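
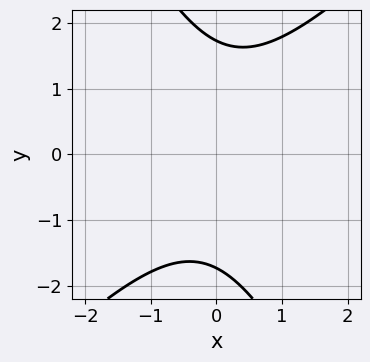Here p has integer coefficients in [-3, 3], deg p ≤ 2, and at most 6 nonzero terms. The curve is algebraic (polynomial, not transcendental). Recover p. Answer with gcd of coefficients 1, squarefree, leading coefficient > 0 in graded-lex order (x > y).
1. Degree: no degree-1 curve has this shape, so deg p = 2.
2. Checking where it meets the axes: it misses every integer gridline on the x-axis.
3. Matching integer coefficients to the picture gives p.

2*x^2 - x*y - y^2 + 3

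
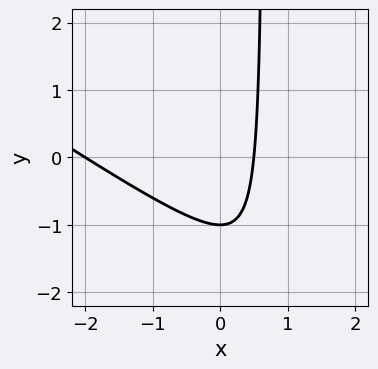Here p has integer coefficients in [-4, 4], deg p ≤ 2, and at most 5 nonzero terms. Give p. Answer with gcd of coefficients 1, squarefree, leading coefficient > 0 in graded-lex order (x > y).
First, degree: the shape is more complex than any degree-1 curve, so deg p = 2.
Then, observable constraints: one x-axis crossing is at x = -2; it crosses the y-axis at the gridline y = -1.
Finally, these observations pin down the coefficients.

2*x^2 + 3*x*y + 3*x - 2*y - 2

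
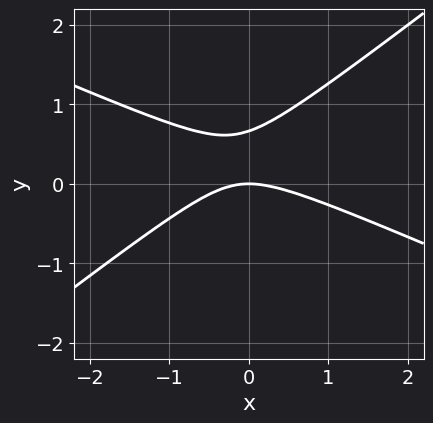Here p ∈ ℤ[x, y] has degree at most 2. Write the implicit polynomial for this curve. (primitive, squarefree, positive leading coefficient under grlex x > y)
x^2 + x*y - 3*y^2 + 2*y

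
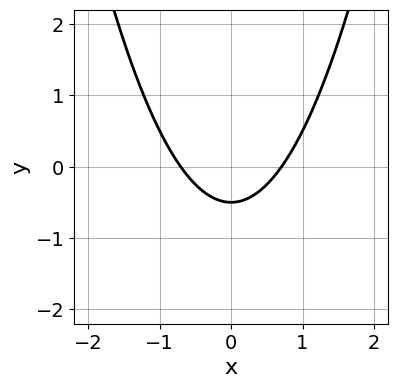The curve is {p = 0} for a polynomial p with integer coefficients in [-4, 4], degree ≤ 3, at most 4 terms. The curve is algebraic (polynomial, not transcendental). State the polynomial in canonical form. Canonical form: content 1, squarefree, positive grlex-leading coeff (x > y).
2*x^2 - 2*y - 1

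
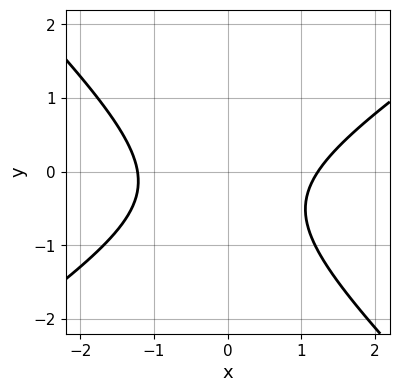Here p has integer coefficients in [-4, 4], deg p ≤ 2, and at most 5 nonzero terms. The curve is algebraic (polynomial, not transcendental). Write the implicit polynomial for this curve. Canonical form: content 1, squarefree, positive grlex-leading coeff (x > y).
2*x^2 - x*y - 3*y^2 - 2*y - 3

1. The degree is 2 — a generic line meets the curve in up to 2 points.
2. Checking where it meets the axes: it misses every integer gridline on the y-axis.
3. Solving for integer coefficients yields p as stated.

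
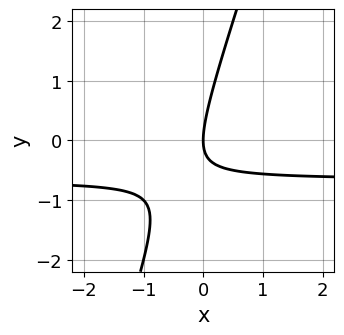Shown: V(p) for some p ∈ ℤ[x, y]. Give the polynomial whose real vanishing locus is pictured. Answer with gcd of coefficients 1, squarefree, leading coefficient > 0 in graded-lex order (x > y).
deg p = 2. A generic line meets the curve in up to 2 points.
Checking where it meets the axes: it meets the y-axis at y = 0 (among the integer gridlines); it meets the x-axis at x = 0 (among the integer gridlines).
Assembling these constraints gives the stated polynomial.

3*x*y - y^2 + 2*x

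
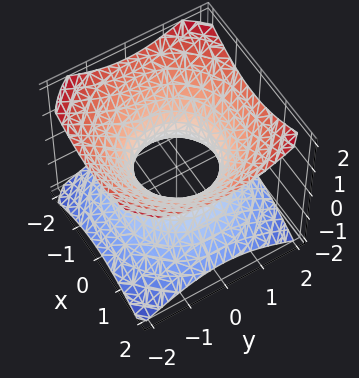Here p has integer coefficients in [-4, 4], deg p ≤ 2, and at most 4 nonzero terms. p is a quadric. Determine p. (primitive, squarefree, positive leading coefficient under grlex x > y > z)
First, the degree is 2 — an hourglass — one-sheet hyperboloid; a quadric.
Next, symmetries: it's symmetric under z → −z, forcing even powers of z; the z-axis is an axis of rotation, so x and y enter only as x² + y².
Next, reading off the gridlines: a circular section at z = -1 has radius between 1 and 2; the surface avoids every integer z-axis point in the box; the x-axis gridline crossings are at x ∈ {-1, 1}; the y-axis gridline crossings are at y ∈ {-1, 1}.
Finally, together with the visible shape, these determine p as stated.

2*x^2 + 2*y^2 - 3*z^2 - 2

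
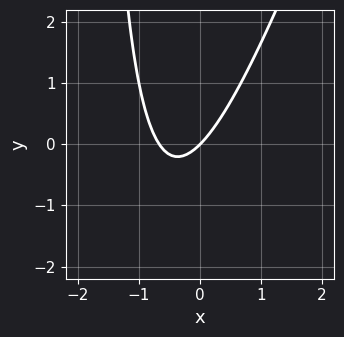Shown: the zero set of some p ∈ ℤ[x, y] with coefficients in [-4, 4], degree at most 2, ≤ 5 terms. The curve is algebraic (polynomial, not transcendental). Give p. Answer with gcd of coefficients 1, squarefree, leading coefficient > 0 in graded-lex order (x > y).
3*x^2 - x*y + 2*x - 2*y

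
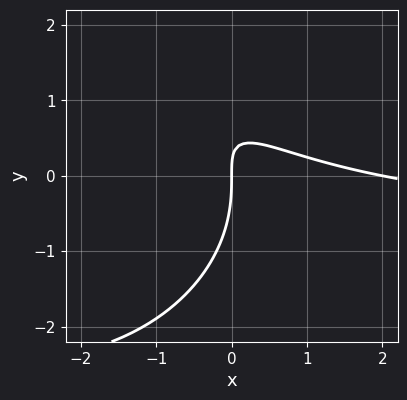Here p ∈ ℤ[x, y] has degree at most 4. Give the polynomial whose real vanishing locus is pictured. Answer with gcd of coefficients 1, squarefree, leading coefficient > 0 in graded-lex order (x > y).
deg p = 3.
Against the integer gridlines: the x-axis gridline crossings are at x ∈ {0, 2}; it meets the y-axis at y = 0 (among the integer gridlines).
Solving for integer coefficients yields p as stated.

x^2*y + y^3 + x^2 + 3*x*y - 2*x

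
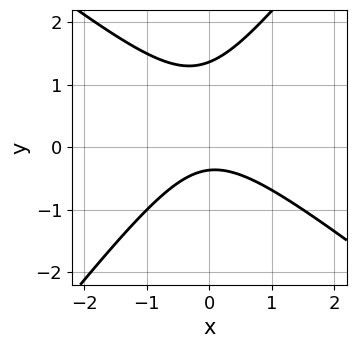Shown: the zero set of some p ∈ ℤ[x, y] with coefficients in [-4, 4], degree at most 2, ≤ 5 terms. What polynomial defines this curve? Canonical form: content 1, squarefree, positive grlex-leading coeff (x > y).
2*x^2 + x*y - 2*y^2 + 2*y + 1

Degree: a generic line meets the curve in up to 2 points, so deg p = 2.
Reading off the gridlines: no x-intercept at any integer in the box.
Together with the visible shape, these determine p as stated.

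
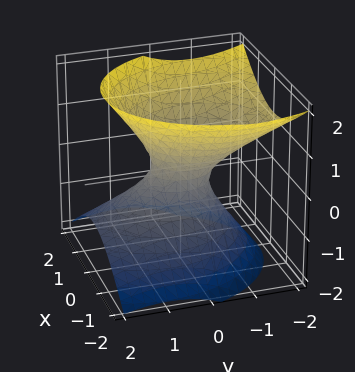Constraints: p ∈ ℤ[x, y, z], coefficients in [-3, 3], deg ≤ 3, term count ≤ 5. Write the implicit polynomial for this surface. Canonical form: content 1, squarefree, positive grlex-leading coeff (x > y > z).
deg p = 2. No degree-1 surface has this shape.
Checking where it meets the axes: the surface avoids every integer z-axis point in the box.
Solving for integer coefficients yields p as stated.

3*x^2 + 2*y^2 + 2*y*z - 3*z^2 - 1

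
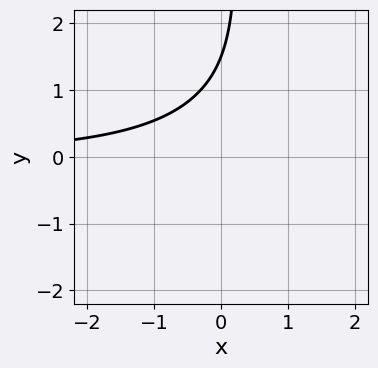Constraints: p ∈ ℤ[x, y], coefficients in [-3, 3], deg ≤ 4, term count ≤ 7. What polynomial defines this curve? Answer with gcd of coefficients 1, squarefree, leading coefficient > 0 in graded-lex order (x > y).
x^2*y - x*y^2 - 2*x*y + 2*y - 3

First, the degree is 3 — no degree-2 curve has this shape.
Next, against the integer gridlines: the curve avoids every integer x-axis point in the box.
Finally, these observations pin down the coefficients.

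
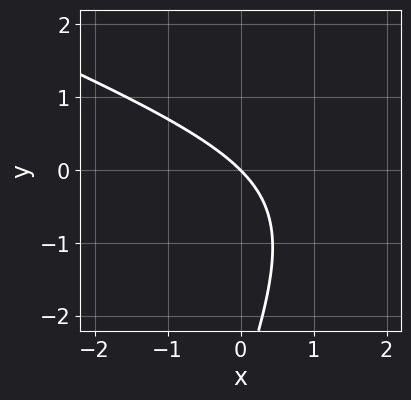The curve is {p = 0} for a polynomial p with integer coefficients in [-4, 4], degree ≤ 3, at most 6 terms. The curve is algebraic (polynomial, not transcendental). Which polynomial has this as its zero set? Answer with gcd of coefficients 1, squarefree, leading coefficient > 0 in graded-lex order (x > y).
x^2 + 2*x*y - y^2 - 3*x - 3*y

Degree: the shape is more complex than any degree-1 curve, so deg p = 2.
Against the integer gridlines: one x-axis crossing is at x = 0; one y-axis crossing is at y = 0.
Fitting integer coefficients to these (and the overall shape) gives p.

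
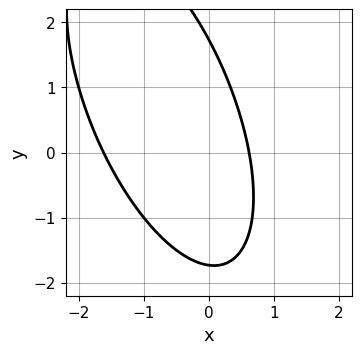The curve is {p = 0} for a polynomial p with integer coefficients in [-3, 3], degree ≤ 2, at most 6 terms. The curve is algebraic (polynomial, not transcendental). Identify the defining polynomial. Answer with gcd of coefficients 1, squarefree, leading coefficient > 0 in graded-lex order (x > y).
3*x^2 + 2*x*y + y^2 + 3*x - 3

First, deg p = 2. No degree-1 curve has this shape.
Finally, matching integer coefficients to the picture gives p.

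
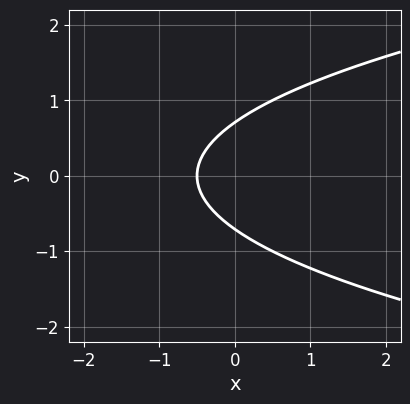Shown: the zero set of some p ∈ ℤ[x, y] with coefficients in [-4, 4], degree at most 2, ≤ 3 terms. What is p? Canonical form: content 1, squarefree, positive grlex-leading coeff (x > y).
First, deg p = 2.
Next, symmetries: it's symmetric under y → −y, forcing even powers of y.
Finally, solving for integer coefficients yields p as stated.

2*y^2 - 2*x - 1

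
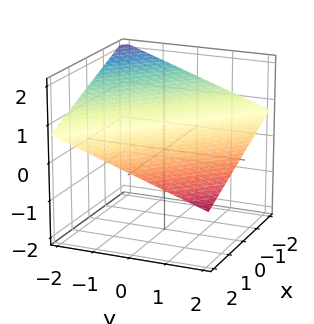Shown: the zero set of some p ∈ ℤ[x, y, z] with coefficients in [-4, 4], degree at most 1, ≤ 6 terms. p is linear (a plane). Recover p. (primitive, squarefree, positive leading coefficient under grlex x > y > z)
x + y + 3*z - 2

Degree: the surface is flat (a plane), so deg p = 1.
Observable constraints: it meets the x-axis at x = 2 (among the integer gridlines); it meets the y-axis at y = 2 (among the integer gridlines).
Solving for integer coefficients yields p as stated.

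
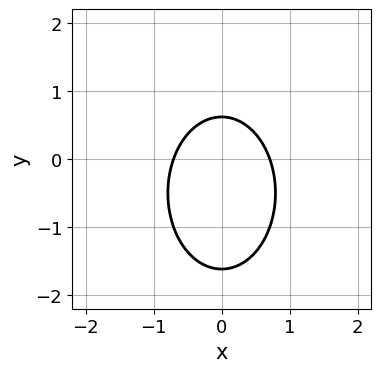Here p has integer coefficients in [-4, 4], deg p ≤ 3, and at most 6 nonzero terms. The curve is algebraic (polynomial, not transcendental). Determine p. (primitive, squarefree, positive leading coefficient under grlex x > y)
2*x^2 + y^2 + y - 1

The degree is 2 — the shape is more complex than any degree-1 curve.
Symmetries: it's symmetric under x → −x, forcing even powers of x.
Matching integer coefficients to the picture gives p.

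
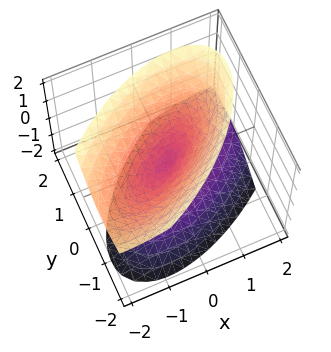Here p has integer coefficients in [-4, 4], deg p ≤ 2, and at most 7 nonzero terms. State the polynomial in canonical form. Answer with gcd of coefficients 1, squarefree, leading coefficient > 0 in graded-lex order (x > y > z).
2*x^2 - 3*x*y + x*z + 3*y^2 - 2*z^2

(a) The picture has 2 separate pieces. They look like related sheets of one shape, so recover p as a whole.
(b) deg p = 2. A generic line meets the surface in up to 2 points.
(c) From the axis intercepts and sections: one z-axis crossing is at z = 0; it crosses the y-axis at the gridline y = 0.
(d) Fitting integer coefficients to these (and the overall shape) gives p.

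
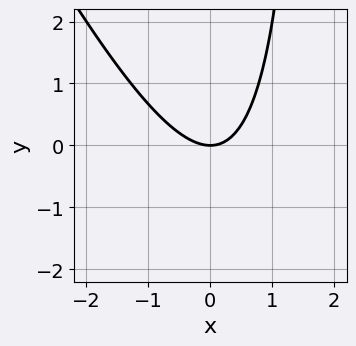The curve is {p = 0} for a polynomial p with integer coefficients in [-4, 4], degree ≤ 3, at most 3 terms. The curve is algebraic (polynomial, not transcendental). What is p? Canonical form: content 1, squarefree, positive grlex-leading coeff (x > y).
(a) The degree is 2 — a generic line meets the curve in up to 2 points.
(b) Against the integer gridlines: it meets the y-axis at y = 0 (among the integer gridlines); one x-axis crossing is at x = 0.
(c) The integer polynomial consistent with all of this is the stated p.

2*x^2 + x*y - 2*y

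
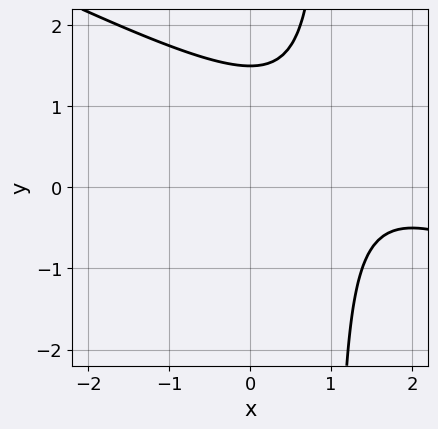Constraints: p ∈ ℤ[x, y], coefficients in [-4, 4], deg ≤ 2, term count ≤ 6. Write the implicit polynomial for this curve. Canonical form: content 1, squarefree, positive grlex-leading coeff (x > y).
x^2 + 2*x*y - 3*x - 2*y + 3

1. The degree is 2 — a generic line meets the curve in up to 2 points.
2. Checking where it meets the axes: it misses every integer gridline on the x-axis.
3. Fitting integer coefficients to these (and the overall shape) gives p.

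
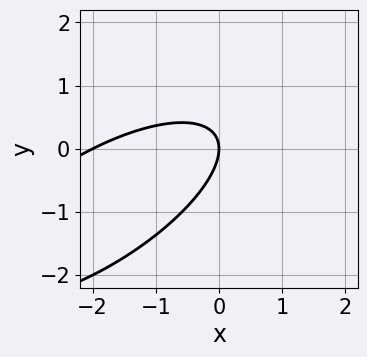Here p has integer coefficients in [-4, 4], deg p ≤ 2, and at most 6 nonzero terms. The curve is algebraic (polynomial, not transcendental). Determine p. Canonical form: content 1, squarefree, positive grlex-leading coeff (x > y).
x^2 - 2*x*y + 2*y^2 + 2*x

(a) The degree is 2 — no degree-1 curve has this shape.
(b) Against the integer gridlines: it meets the y-axis at y = 0 (among the integer gridlines); the x-axis gridline crossings are at x ∈ {-2, 0}.
(c) Fitting integer coefficients to these (and the overall shape) gives p.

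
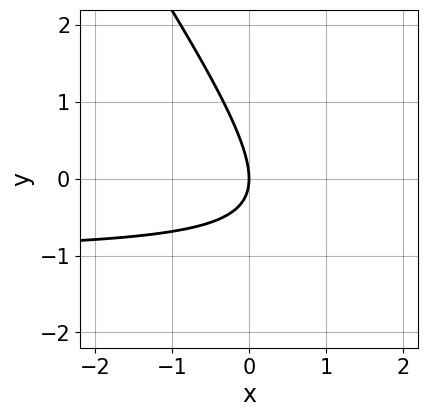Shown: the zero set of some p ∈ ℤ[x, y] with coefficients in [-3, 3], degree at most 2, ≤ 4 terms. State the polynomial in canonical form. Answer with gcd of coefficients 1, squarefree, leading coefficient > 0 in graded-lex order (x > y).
(a) deg p = 2. No degree-1 curve has this shape.
(b) Against the integer gridlines: one y-axis crossing is at y = 0; it crosses the x-axis at the gridline x = 0.
(c) These observations pin down the coefficients.

3*x*y + 2*y^2 + 3*x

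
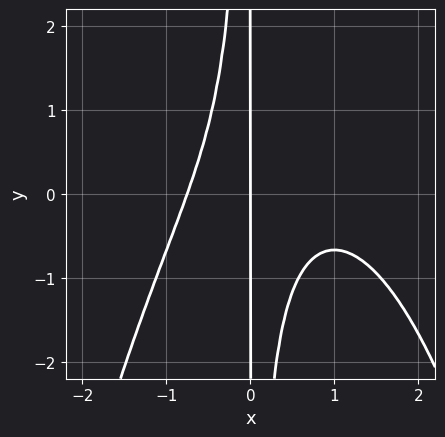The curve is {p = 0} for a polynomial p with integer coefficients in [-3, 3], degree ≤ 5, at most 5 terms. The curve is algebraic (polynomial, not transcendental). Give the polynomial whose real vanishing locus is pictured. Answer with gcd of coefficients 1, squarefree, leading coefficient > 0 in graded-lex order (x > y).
deg p = 4. A generic line meets the curve in up to 4 points.
Observable constraints: every point of the y-axis in the box is on the curve; it meets the x-axis at x = 0 (among the integer gridlines).
The integer polynomial consistent with all of this is the stated p.

2*x^4 - 2*x^3 + 3*x^2*y + 2*x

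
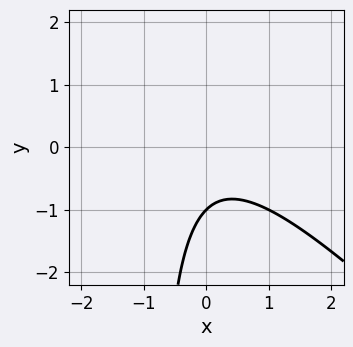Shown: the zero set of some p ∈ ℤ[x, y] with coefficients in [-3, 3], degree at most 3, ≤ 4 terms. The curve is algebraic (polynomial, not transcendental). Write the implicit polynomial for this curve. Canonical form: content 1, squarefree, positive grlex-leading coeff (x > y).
deg p = 2. No degree-1 curve has this shape.
Checking where it meets the axes: it crosses the y-axis at the gridline y = -1; the curve avoids every integer x-axis point in the box.
These observations pin down the coefficients.

x^2 + x*y + y + 1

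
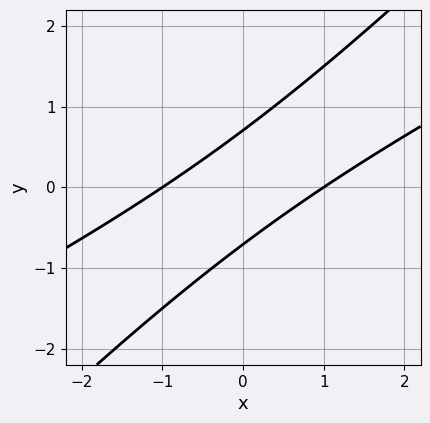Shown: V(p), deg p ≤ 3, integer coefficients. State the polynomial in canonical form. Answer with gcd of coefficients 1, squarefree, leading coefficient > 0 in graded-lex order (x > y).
x^2 - 3*x*y + 2*y^2 - 1

(a) The degree is 2 — a generic line meets the curve in up to 2 points.
(b) Against the integer gridlines: the x-axis gridline crossings are at x ∈ {-1, 1}.
(c) Putting this together gives p.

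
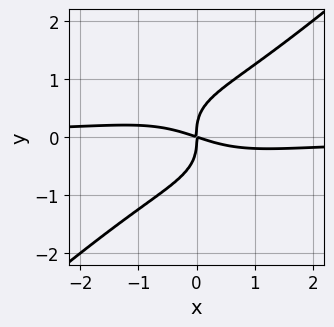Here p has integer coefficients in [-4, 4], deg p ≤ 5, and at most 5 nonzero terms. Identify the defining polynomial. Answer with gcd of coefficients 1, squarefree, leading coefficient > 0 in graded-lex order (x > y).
(a) Degree: the shape is more complex than any degree-3 curve, so deg p = 4.
(b) From the visible intercepts: it meets the y-axis at y = 0 (among the integer gridlines); it meets the x-axis at x = 0 (among the integer gridlines).
(c) The integer polynomial consistent with all of this is the stated p.

2*x^3*y - 3*y^4 + x^2 + 3*x*y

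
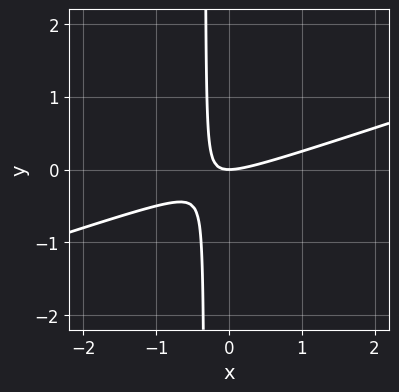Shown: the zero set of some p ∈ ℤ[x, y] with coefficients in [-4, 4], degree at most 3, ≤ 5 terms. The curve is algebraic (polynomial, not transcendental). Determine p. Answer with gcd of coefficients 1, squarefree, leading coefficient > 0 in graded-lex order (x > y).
x^2 - 3*x*y - y

First, the degree is 2 — no degree-1 curve has this shape.
Next, from the visible intercepts: it meets the y-axis at y = 0 (among the integer gridlines); one x-axis crossing is at x = 0.
Finally, putting this together gives p.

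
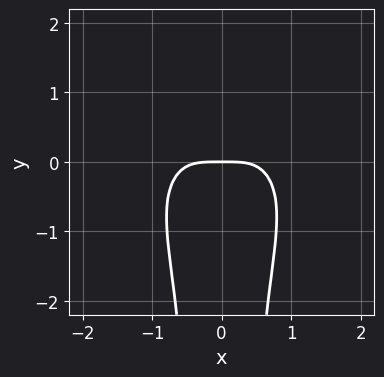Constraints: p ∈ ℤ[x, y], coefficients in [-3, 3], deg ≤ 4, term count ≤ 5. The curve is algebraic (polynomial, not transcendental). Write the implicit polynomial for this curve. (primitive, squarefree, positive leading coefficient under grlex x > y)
The degree is 4 — a generic line meets the curve in up to 4 points.
Symmetries: the x ↦ −x reflection is a symmetry, so x appears only in even powers.
Reading off the gridlines: it crosses the x-axis at the gridline x = 0; one y-axis crossing is at y = 0.
These observations pin down the coefficients.

x^4 + x^2*y^2 + y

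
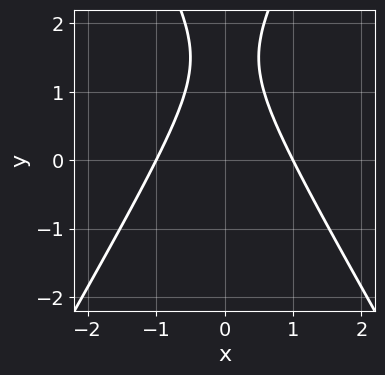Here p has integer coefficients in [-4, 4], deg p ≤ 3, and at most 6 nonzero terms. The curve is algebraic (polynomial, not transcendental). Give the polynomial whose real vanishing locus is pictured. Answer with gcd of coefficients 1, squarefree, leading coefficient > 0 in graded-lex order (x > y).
3*x^2 - y^2 + 3*y - 3

1. Degree: the shape is more complex than any degree-1 curve, so deg p = 2.
2. Symmetries: the x ↦ −x reflection is a symmetry, so x appears only in even powers.
3. Observable constraints: no y-intercept at any integer in the box; among the integer gridlines, it crosses the x-axis at x ∈ {-1, 1}.
4. These observations pin down the coefficients.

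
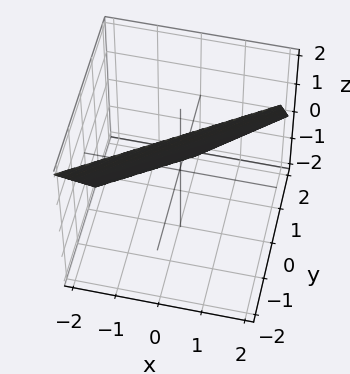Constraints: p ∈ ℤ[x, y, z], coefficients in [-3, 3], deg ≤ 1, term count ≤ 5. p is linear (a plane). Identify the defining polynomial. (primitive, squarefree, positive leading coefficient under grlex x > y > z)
(a) Degree: every cross-section is a straight line — this is a plane, so deg p = 1.
(b) Checking where it meets the axes: it crosses the x-axis at the gridline x = -1; it crosses the z-axis at the gridline z = 1.
(c) Solving for integer coefficients yields p as stated.

2*x - 3*y - 2*z + 2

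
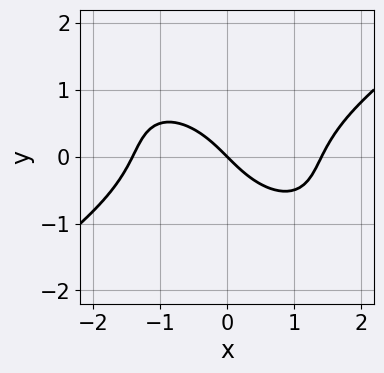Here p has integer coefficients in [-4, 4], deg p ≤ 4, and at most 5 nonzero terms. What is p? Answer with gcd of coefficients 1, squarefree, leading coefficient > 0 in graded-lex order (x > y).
1. deg p = 3. The shape is more complex than any degree-2 curve.
2. From the axis intercepts and sections: one y-axis crossing is at y = 0; it crosses the x-axis at the gridline x = 0.
3. Matching integer coefficients to the picture gives p.

x^3 - x*y^2 - 2*y^3 - 2*x - 2*y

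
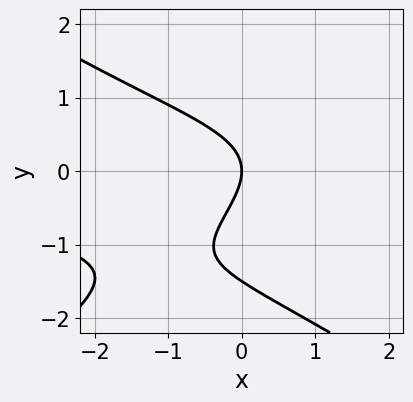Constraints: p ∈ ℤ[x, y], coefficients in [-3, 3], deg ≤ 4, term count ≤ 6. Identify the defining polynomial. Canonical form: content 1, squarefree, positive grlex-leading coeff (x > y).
x^2*y - 2*y^3 - 3*y^2 - 3*x

1. deg p = 3. No degree-2 curve has this shape.
2. Checking where it meets the axes: one y-axis crossing is at y = 0; it meets the x-axis at x = 0 (among the integer gridlines).
3. Fitting integer coefficients to these (and the overall shape) gives p.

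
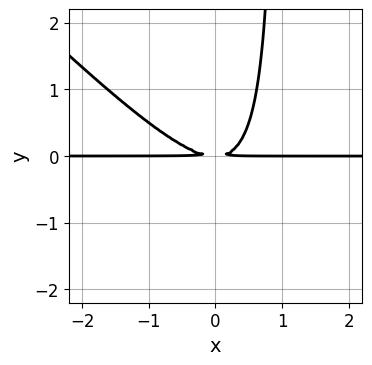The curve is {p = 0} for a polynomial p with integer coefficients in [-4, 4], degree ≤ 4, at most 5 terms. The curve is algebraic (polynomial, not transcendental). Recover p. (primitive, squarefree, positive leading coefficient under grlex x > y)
(a) Degree: no degree-2 curve has this shape, so deg p = 3.
(b) Against the integer gridlines: the visible x-axis segment lies entirely on the curve.
(c) Solving for integer coefficients yields p as stated.

x^2*y + x*y^2 - y^2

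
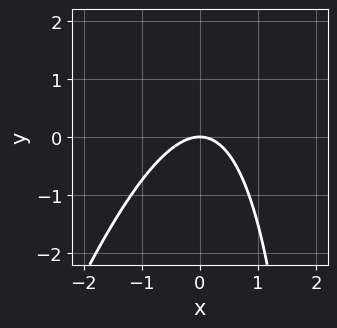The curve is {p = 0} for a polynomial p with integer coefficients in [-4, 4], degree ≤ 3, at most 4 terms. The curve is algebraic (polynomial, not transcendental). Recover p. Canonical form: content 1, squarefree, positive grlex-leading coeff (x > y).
(a) deg p = 2. The shape is more complex than any degree-1 curve.
(b) Against the integer gridlines: it meets the y-axis at y = 0 (among the integer gridlines); it meets the x-axis at x = 0 (among the integer gridlines).
(c) Solving for integer coefficients yields p as stated.

3*x^2 - x*y + 3*y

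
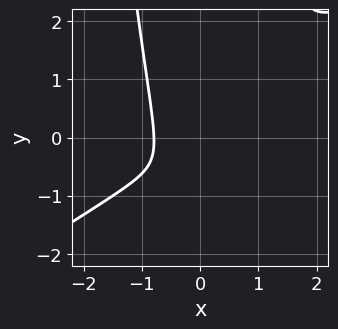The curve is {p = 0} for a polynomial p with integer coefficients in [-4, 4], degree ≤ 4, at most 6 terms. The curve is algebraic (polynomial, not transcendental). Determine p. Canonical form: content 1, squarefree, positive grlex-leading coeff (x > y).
(a) The degree is 3 — a generic line meets the curve in up to 3 points.
(b) Solving for integer coefficients yields p as stated.

2*x^3 - 3*x^2*y + y^2 + 2*y + 1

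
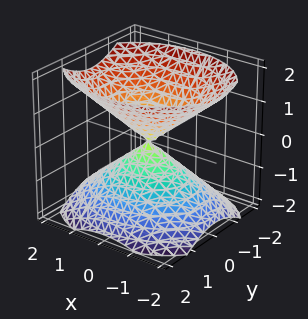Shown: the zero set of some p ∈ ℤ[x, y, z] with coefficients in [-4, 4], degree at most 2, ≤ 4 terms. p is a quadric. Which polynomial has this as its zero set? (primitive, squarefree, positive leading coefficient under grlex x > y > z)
2*x^2 + 3*y^2 - 3*z^2

First, there are 2 components. They look like related sheets of one shape, so recover p as a whole.
Then, the degree is 2 — two nappes meeting at a single point; a quadric.
Then, symmetries: the y ↦ −y reflection is a symmetry, so y appears only in even powers; it's symmetric under x → −x, forcing even powers of x; it's symmetric under z → −z, forcing even powers of z.
Next, from the visible intercepts: it meets the x-axis at x = 0 (among the integer gridlines); it meets the z-axis at z = 0 (among the integer gridlines); one y-axis crossing is at y = 0.
Finally, together with the visible shape, these determine p as stated.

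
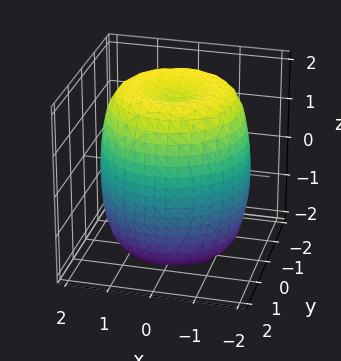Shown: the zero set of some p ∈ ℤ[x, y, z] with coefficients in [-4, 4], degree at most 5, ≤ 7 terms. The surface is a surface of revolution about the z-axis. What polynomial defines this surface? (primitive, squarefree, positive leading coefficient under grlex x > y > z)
1. deg p = 4. No degree-3 surface has this shape.
2. Symmetries: rotational symmetry about the z-axis ⇒ p depends on x, y only through x² + y².
3. From the visible intercepts: a circular section at z = 0 has radius between 1 and 2.
4. Putting this together gives p.

x^4 + 2*x^2*y^2 + y^4 - 2*x^2 - 2*y^2 + z^2 - 3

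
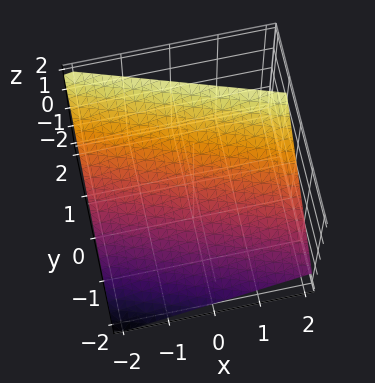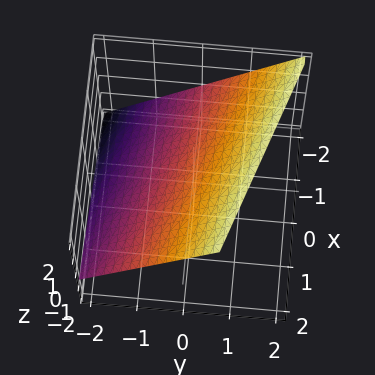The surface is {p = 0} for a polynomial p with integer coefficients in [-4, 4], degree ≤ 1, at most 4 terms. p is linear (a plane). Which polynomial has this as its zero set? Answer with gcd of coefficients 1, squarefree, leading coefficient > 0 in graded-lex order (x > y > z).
x + 3*y - 3*z + 2

(a) The degree is 1 — every cross-section is a straight line — this is a plane.
(b) Reading off the gridlines: one x-axis crossing is at x = -2.
(c) Matching integer coefficients to the picture gives p.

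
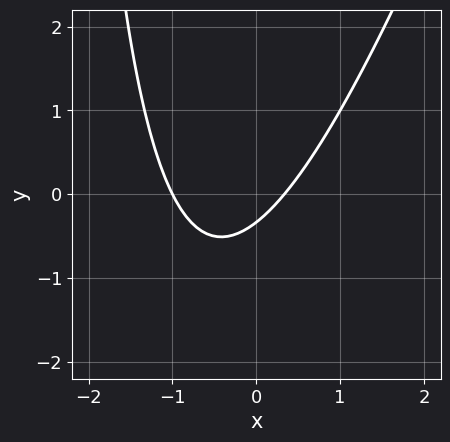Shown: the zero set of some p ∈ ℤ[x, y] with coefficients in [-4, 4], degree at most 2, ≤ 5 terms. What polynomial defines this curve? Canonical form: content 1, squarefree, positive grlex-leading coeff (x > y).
3*x^2 - x*y + 2*x - 3*y - 1

1. The degree is 2 — a generic line meets the curve in up to 2 points.
2. Observable constraints: it crosses the x-axis at the gridline x = -1.
3. The integer polynomial consistent with all of this is the stated p.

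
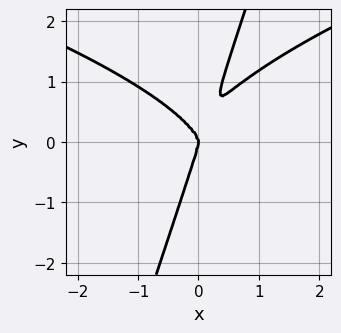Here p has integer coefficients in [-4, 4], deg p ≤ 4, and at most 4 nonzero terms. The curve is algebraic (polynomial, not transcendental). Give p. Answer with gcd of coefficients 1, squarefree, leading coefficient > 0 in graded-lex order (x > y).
1. Degree: a generic line meets the curve in up to 4 points, so deg p = 4.
2. Against the integer gridlines: it crosses the x-axis at the gridline x = 0; it meets the y-axis at y = 0 (among the integer gridlines).
3. Matching integer coefficients to the picture gives p.

3*x*y^3 - y^4 - 3*x^3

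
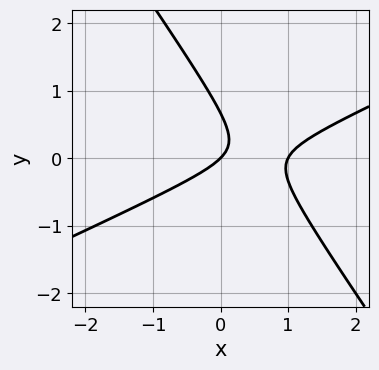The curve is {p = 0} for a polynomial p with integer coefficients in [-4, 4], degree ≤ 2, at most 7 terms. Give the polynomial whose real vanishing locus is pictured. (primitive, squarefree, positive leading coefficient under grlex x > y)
2*x^2 - 3*x*y - 3*y^2 - 2*x + 2*y

(a) The degree is 2 — no degree-1 curve has this shape.
(b) Observable constraints: one y-axis crossing is at y = 0; the x-axis gridline crossings are at x ∈ {0, 1}.
(c) Together with the visible shape, these determine p as stated.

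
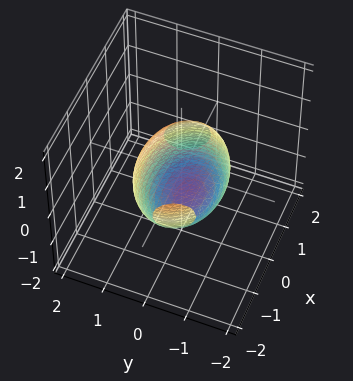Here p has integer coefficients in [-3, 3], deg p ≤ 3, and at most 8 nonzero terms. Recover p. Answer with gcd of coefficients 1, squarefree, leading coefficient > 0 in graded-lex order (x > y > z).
x^2 + 2*x*z + 2*y^2 + 2*y*z + 2*z^2 - 2

1. deg p = 2. No degree-1 surface has this shape.
2. Checking where it meets the axes: the z-axis gridline crossings are at z ∈ {-1, 1}; among the integer gridlines, it crosses the y-axis at y ∈ {-1, 1}.
3. Assembling these constraints gives the stated polynomial.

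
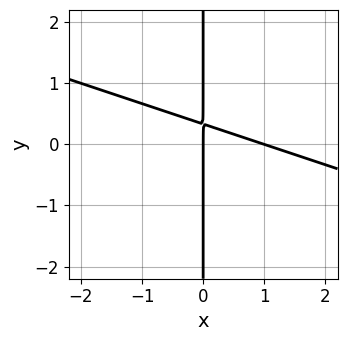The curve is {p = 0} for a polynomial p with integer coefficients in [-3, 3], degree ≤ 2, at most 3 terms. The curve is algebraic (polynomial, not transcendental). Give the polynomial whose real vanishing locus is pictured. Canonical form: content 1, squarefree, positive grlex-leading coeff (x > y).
x^2 + 3*x*y - x

The degree is 2 — the shape is more complex than any degree-1 curve.
Checking where it meets the axes: the x-axis gridline crossings are at x ∈ {0, 1}; every point of the y-axis in the box is on the curve.
Putting this together gives p.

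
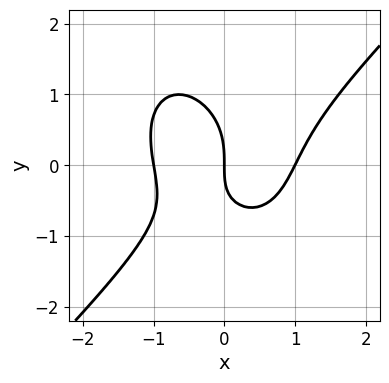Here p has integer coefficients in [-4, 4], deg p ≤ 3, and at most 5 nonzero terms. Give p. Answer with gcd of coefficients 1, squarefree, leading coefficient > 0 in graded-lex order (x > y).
3*x^3 - x^2*y - 2*y^3 - 2*x*y - 3*x

deg p = 3. The shape is more complex than any degree-2 curve.
Checking where it meets the axes: among the integer gridlines, it crosses the x-axis at x ∈ {-1, 0, 1}; one y-axis crossing is at y = 0.
Solving for integer coefficients yields p as stated.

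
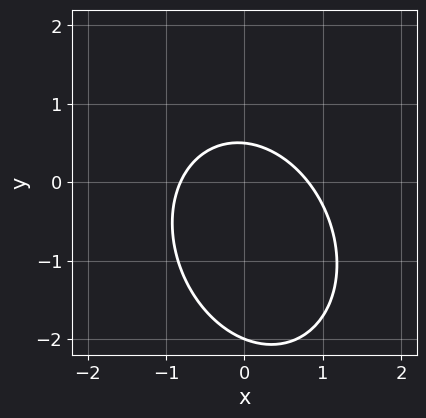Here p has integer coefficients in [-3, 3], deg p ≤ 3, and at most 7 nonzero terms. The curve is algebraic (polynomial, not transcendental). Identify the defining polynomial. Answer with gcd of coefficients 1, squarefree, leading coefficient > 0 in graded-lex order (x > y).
3*x^2 + x*y + 2*y^2 + 3*y - 2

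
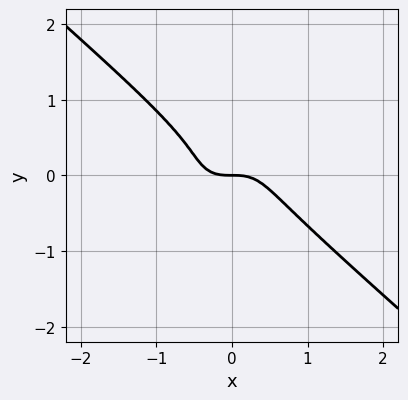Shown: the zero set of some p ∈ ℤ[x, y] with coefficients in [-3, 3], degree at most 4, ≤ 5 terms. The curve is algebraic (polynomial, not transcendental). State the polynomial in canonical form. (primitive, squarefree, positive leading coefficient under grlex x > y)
2*x^3 + 3*y^3 - y^2 + y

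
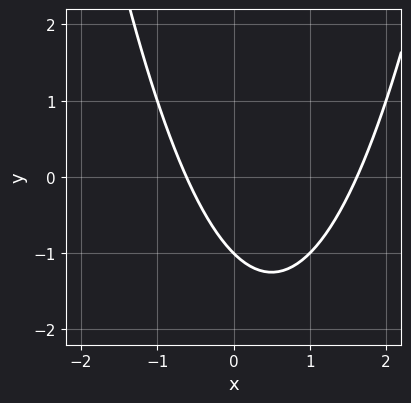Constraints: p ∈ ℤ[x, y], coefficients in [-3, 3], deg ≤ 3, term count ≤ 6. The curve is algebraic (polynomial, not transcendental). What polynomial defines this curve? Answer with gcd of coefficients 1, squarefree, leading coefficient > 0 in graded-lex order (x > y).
First, deg p = 2. No degree-1 curve has this shape.
Then, against the integer gridlines: it crosses the y-axis at the gridline y = -1.
Finally, together with the visible shape, these determine p as stated.

x^2 - x - y - 1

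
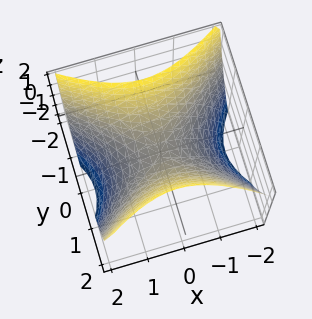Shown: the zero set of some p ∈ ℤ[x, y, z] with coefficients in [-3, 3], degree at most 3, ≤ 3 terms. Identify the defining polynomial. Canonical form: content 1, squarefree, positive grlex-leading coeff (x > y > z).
2*x^2 - 3*y^2 + 3*z

The degree is 2 — a saddle surface; a quadric.
Symmetries: mirror symmetry x ↦ −x ⇒ only even powers of x; the y ↦ −y reflection is a symmetry, so y appears only in even powers.
From the visible intercepts: it crosses the y-axis at the gridline y = 0; it meets the z-axis at z = 0 (among the integer gridlines).
Fitting integer coefficients to these (and the overall shape) gives p.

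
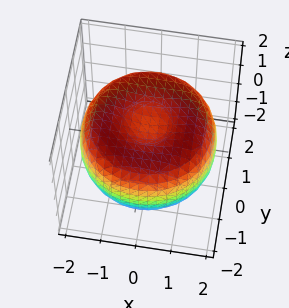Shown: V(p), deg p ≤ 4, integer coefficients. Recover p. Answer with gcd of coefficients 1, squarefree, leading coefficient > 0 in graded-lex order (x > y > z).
deg p = 4. The shape is more complex than any degree-3 surface.
By symmetry, the surface is invariant under rotation about z: p = q(x² + y², z).
Checking where it meets the axes: a circular section at z = 1 has radius between 0 and 1.
These observations pin down the coefficients.

x^4 + 2*x^2*y^2 + y^4 - 3*x^2 - 3*y^2 + 3*z^2 - 2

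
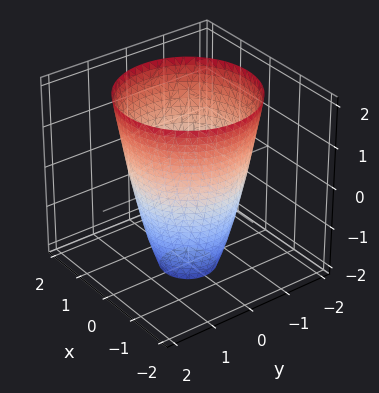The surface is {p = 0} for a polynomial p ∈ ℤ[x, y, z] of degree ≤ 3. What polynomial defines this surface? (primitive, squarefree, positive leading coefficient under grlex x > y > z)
Degree: the shape is more complex than any degree-1 surface, so deg p = 2.
Symmetries: the surface is invariant under rotation about z: p = q(x² + y², z).
Reading off the gridlines: the surface avoids every integer z-axis point in the box; a circular section at z = -1 has radius exactly 1.
Assembling these constraints gives the stated polynomial.

2*x^2 + 2*y^2 - z - 3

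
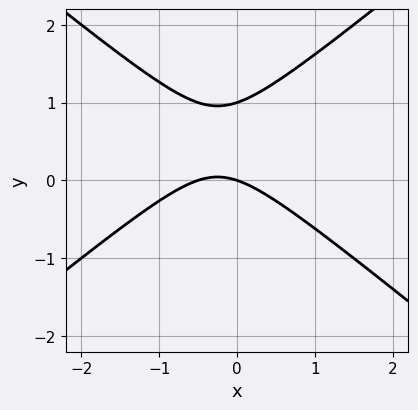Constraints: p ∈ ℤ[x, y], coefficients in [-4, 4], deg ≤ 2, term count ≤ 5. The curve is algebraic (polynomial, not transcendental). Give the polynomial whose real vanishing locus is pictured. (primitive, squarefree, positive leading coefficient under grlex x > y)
2*x^2 - 3*y^2 + x + 3*y

First, the degree is 2 — no degree-1 curve has this shape.
Next, checking where it meets the axes: it crosses the x-axis at the gridline x = 0; the y-axis gridline crossings are at y ∈ {0, 1}.
Finally, fitting integer coefficients to these (and the overall shape) gives p.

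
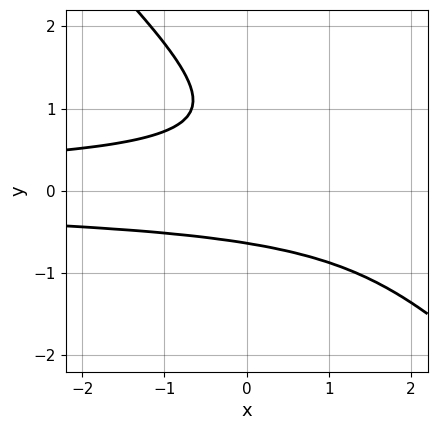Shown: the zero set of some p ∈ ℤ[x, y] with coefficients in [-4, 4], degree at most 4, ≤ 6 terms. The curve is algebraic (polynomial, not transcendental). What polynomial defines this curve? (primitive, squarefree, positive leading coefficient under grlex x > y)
The degree is 3 — a generic line meets the curve in up to 3 points.
Against the integer gridlines: the curve avoids every integer x-axis point in the box.
The integer polynomial consistent with all of this is the stated p.

3*x*y^2 + 3*y^3 - 3*y^2 + 2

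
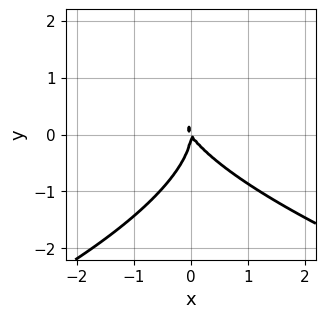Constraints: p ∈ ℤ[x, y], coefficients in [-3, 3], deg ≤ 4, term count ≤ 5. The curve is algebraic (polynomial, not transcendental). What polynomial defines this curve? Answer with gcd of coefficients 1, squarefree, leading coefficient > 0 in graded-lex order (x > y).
1. Degree: no degree-2 curve has this shape, so deg p = 3.
2. From the axis intercepts and sections: it crosses the y-axis at the gridline y = 0; one x-axis crossing is at x = 0.
3. Putting this together gives p.

2*y^3 + 3*x^2 + 2*x*y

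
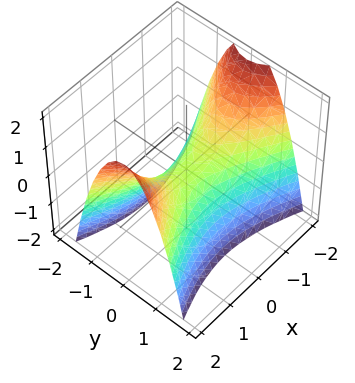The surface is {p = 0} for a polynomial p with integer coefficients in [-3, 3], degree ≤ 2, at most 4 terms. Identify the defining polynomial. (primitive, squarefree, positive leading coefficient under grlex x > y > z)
First, deg p = 2. A hyperbolic paraboloid; a quadric.
Next, symmetries: mirror symmetry x ↦ −x ⇒ only even powers of x; it's symmetric under y → −y, forcing even powers of y.
Next, from the visible intercepts: it meets the y-axis at y = 0 (among the integer gridlines); one z-axis crossing is at z = 0; it crosses the x-axis at the gridline x = 0.
Finally, assembling these constraints gives the stated polynomial.

x^2 - 3*y^2 - 2*z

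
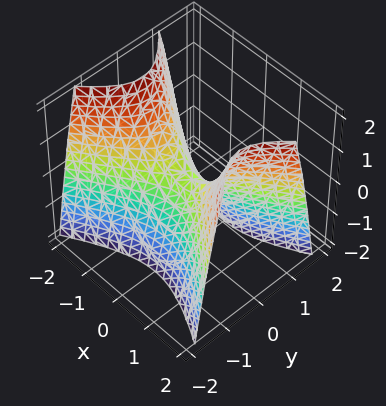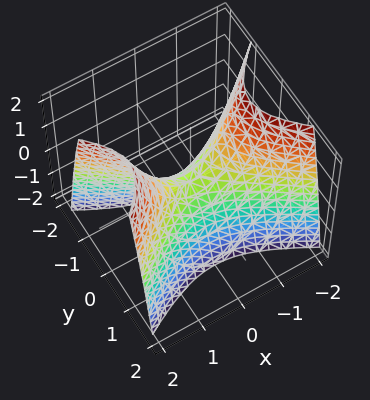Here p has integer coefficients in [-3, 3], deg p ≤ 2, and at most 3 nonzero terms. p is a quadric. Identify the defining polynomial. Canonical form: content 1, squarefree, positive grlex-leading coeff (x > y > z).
x^2 - 2*y^2 - z

(a) The degree is 2 — a hyperbolic paraboloid; a quadric.
(b) Symmetries: mirror symmetry y ↦ −y ⇒ only even powers of y; the x ↦ −x reflection is a symmetry, so x appears only in even powers.
(c) From the axis intercepts and sections: it crosses the x-axis at the gridline x = 0; it crosses the y-axis at the gridline y = 0.
(d) Together with the visible shape, these determine p as stated.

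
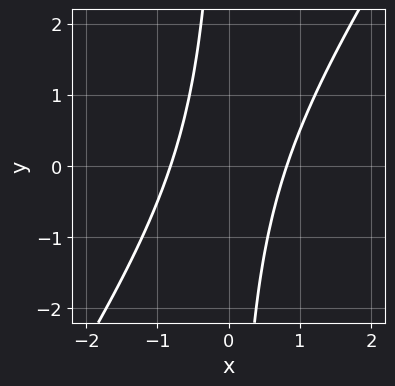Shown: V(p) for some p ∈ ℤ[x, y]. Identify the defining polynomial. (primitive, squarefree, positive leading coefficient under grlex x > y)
(a) Degree: no degree-1 curve has this shape, so deg p = 2.
(b) From the visible intercepts: no y-intercept at any integer in the box.
(c) Matching integer coefficients to the picture gives p.

3*x^2 - 2*x*y - 2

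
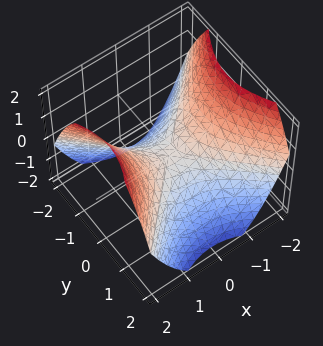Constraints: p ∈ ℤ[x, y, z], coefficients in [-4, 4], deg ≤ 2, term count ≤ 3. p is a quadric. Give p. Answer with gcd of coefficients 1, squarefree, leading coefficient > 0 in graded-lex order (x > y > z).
Degree: a hyperbolic paraboloid; a quadric, so deg p = 2.
Symmetries: mirror symmetry y ↦ −y ⇒ only even powers of y; it's symmetric under x → −x, forcing even powers of x.
Checking where it meets the axes: it meets the z-axis at z = 0 (among the integer gridlines); it crosses the y-axis at the gridline y = 0; it meets the x-axis at x = 0 (among the integer gridlines).
These observations pin down the coefficients.

2*x^2 - 2*y^2 - 3*z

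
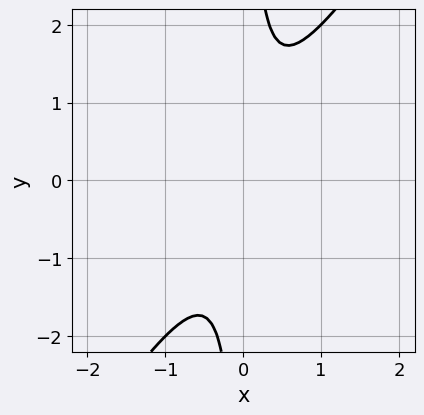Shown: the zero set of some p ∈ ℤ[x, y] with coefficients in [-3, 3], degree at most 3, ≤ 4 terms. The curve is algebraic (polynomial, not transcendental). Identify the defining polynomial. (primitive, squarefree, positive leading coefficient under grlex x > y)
3*x^2 - 2*x*y + 1

(a) deg p = 2.
(b) Against the integer gridlines: it misses every integer gridline on the x-axis; the curve avoids every integer y-axis point in the box.
(c) The integer polynomial consistent with all of this is the stated p.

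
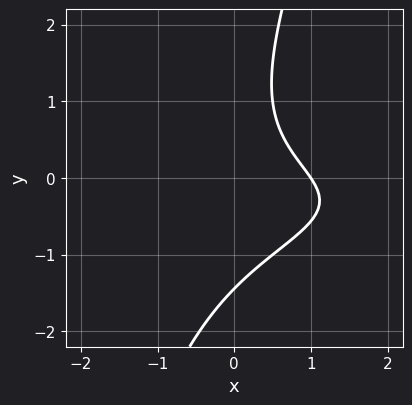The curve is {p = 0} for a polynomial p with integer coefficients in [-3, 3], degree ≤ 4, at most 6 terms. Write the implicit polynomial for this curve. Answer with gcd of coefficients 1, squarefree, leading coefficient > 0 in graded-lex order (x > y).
3*x*y^2 - y^3 + 2*x*y + 3*x - 3

1. Degree: the shape is more complex than any degree-2 curve, so deg p = 3.
2. From the visible intercepts: it meets the x-axis at x = 1 (among the integer gridlines).
3. Matching integer coefficients to the picture gives p.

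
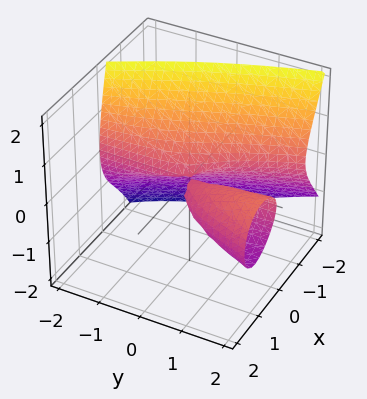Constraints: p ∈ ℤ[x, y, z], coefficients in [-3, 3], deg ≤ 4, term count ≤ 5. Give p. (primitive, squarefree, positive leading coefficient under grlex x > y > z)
2*x^3 + y*z^2 - 2*x*y + 2*x*z + 3*z^2

1. The picture has 2 separate pieces. Treating them together as one polynomial.
2. The degree is 3 — the shape is more complex than any degree-2 surface.
3. From the visible intercepts: it meets the z-axis at z = 0 (among the integer gridlines); it meets the x-axis at x = 0 (among the integer gridlines); every point of the y-axis in the box is on the surface.
4. Assembling these constraints gives the stated polynomial.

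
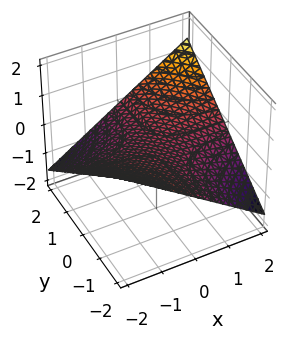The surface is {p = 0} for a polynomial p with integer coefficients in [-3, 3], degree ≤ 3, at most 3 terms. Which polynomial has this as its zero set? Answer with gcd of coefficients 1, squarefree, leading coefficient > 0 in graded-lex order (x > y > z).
x*y - 3*z

1. deg p = 2. A hyperbolic paraboloid; a quadric.
2. Reading off the gridlines: the visible y-axis segment lies entirely on the surface; the visible x-axis segment lies entirely on the surface; it meets the z-axis at z = 0 (among the integer gridlines).
3. Matching integer coefficients to the picture gives p.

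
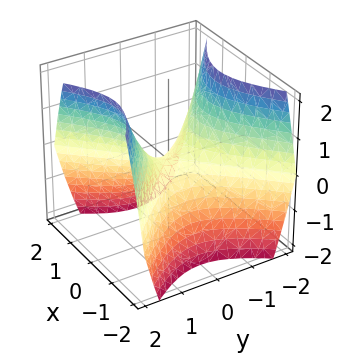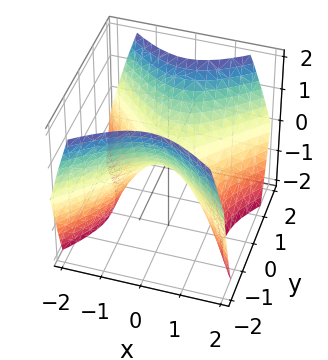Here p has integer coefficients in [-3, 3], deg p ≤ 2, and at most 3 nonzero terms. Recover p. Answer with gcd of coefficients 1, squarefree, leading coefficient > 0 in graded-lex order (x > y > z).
x^2 - y^2 + z

First, the degree is 2 — a hyperbolic paraboloid; a quadric.
Then, symmetries: it's symmetric under x → −x, forcing even powers of x; the y ↦ −y reflection is a symmetry, so y appears only in even powers.
Next, from the axis intercepts and sections: one y-axis crossing is at y = 0; it crosses the x-axis at the gridline x = 0; one z-axis crossing is at z = 0.
Finally, matching integer coefficients to the picture gives p.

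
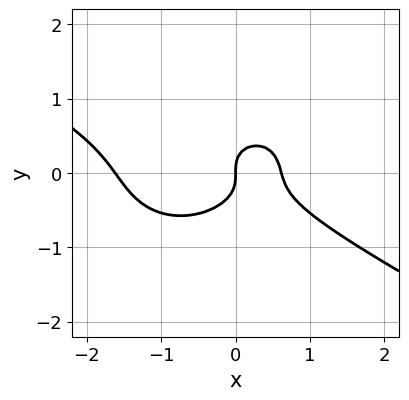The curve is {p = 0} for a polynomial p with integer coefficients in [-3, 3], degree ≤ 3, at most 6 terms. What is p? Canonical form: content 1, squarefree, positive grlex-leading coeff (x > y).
1. deg p = 3. The shape is more complex than any degree-2 curve.
2. Checking where it meets the axes: one x-axis crossing is at x = 0; it crosses the y-axis at the gridline y = 0.
3. Putting this together gives p.

x^3 + x^2*y + 3*y^3 + x^2 - x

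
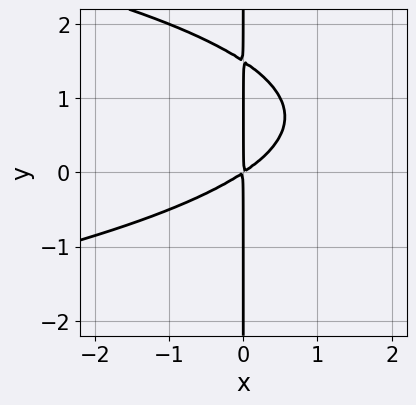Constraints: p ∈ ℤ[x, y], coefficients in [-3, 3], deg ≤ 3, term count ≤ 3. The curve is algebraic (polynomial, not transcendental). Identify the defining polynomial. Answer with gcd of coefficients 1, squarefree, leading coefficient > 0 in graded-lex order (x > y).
1. Degree: the shape is more complex than any degree-2 curve, so deg p = 3.
2. Checking where it meets the axes: the visible y-axis segment lies entirely on the curve.
3. Putting this together gives p.

2*x*y^2 + 2*x^2 - 3*x*y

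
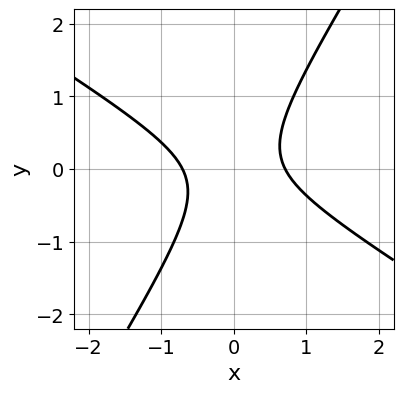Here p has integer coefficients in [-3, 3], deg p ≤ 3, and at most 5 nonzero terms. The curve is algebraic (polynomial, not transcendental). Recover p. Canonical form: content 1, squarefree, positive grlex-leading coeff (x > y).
2*x^2 + 2*x*y - 2*y^2 - 1

1. deg p = 2. A generic line meets the curve in up to 2 points.
2. Against the integer gridlines: the curve avoids every integer y-axis point in the box.
3. Together with the visible shape, these determine p as stated.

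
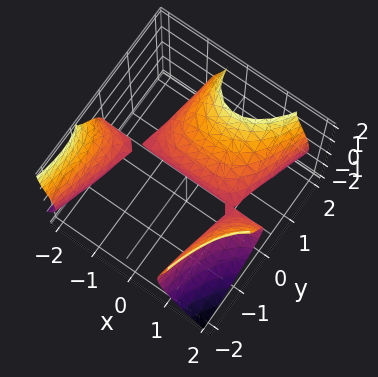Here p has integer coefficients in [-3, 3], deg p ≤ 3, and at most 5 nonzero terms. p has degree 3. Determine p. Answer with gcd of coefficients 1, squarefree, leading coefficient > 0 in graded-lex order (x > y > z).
First, there are 2 components.
Next, deg p = 3.
Next, observable constraints: it crosses the y-axis at the gridline y = 0; it meets the z-axis at z = 0 (among the integer gridlines); every point of the x-axis in the box is on the surface.
Finally, putting this together gives p.

2*x^2*y - x*y^2 - z^3 + 3*z^2 - 3*y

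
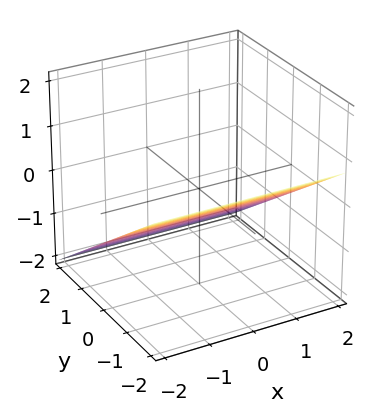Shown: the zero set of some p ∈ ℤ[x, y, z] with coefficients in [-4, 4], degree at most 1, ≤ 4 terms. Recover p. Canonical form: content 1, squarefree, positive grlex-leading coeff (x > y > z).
2*y + 3*z + 2

(a) The degree is 1 — the surface is flat (a plane).
(b) Observable constraints: it misses every integer gridline on the x-axis; one y-axis crossing is at y = -1.
(c) Together with the visible shape, these determine p as stated.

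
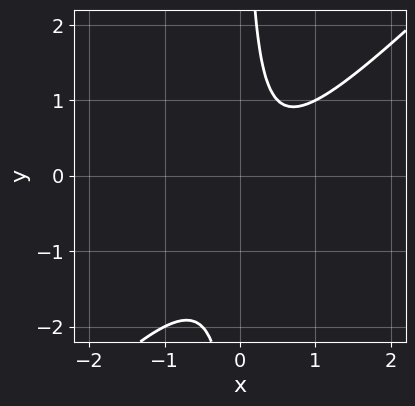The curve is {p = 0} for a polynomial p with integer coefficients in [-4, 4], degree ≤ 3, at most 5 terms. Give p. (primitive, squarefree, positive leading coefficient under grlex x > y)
1. Degree: the shape is more complex than any degree-1 curve, so deg p = 2.
2. Observable constraints: no x-intercept at any integer in the box; it misses every integer gridline on the y-axis.
3. Matching integer coefficients to the picture gives p.

2*x^2 - 2*x*y - x + 1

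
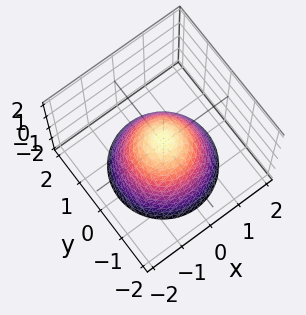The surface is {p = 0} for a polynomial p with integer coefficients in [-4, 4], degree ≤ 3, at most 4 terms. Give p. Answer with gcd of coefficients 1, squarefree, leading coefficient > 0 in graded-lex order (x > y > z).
1. The degree is 2 — no degree-1 surface has this shape.
2. By symmetry, every cross-section ⟂ z is a circle, so x, y appear only via x² + y².
3. Observable constraints: a circular section at z = -1 has radius between 1 and 2.
4. Together with the visible shape, these determine p as stated.

3*x^2 + 3*y^2 + 3*z - 1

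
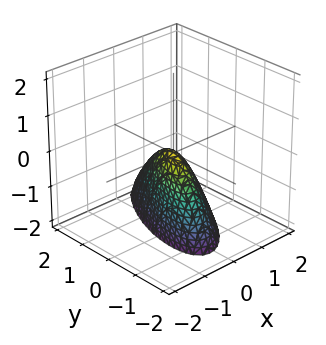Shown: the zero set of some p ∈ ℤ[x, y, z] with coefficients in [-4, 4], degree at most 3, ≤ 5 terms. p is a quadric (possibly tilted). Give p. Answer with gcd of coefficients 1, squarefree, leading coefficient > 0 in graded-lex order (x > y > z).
3*x^2 - 2*x*y + x*z + y^2 + z

(a) The degree is 2 — a generic line meets the surface in up to 2 points.
(b) Observable constraints: it crosses the y-axis at the gridline y = 0; it crosses the x-axis at the gridline x = 0; it meets the z-axis at z = 0 (among the integer gridlines).
(c) Putting this together gives p.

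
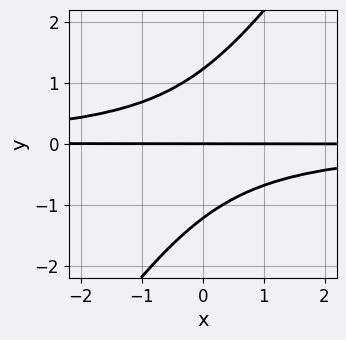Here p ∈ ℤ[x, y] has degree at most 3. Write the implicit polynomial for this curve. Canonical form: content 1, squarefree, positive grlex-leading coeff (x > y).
3*x*y^2 - 2*y^3 + 3*y

(a) deg p = 3. No degree-2 curve has this shape.
(b) From the visible intercepts: it crosses the y-axis at the gridline y = 0; the visible x-axis segment lies entirely on the curve.
(c) Putting this together gives p.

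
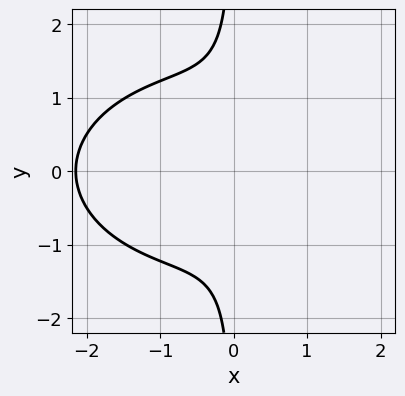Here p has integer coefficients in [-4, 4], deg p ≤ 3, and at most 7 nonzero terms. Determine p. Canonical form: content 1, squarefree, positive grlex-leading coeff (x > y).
x^3 + 2*x*y^2 + x^2 - 2*x + 1

The degree is 3 — a generic line meets the curve in up to 3 points.
Symmetries: the y ↦ −y reflection is a symmetry, so y appears only in even powers.
Reading off the gridlines: it misses every integer gridline on the y-axis; no x-intercept at any integer in the box.
Matching integer coefficients to the picture gives p.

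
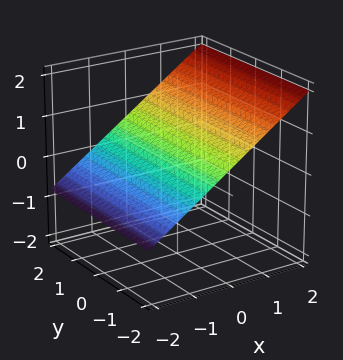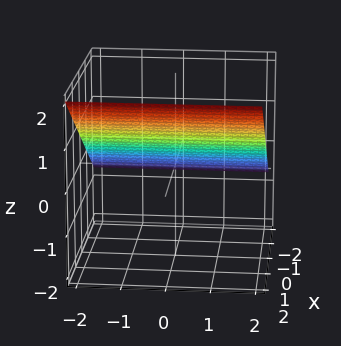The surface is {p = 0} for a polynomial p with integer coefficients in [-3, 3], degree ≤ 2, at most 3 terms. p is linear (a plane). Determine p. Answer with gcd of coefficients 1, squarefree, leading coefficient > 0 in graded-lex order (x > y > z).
(a) The degree is 1 — every cross-section is a straight line — this is a plane.
(b) Against the integer gridlines: no y-intercept at any integer in the box; it crosses the x-axis at the gridline x = -1.
(c) Assembling these constraints gives the stated polynomial.

2*x - 3*z + 2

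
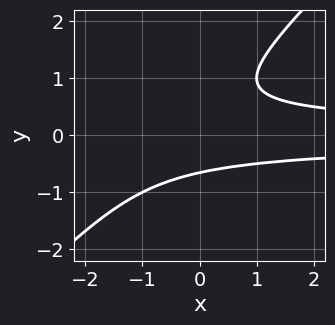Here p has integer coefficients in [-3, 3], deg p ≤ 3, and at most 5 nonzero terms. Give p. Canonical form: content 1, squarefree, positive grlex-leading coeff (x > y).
deg p = 3.
Against the integer gridlines: no x-intercept at any integer in the box.
Fitting integer coefficients to these (and the overall shape) gives p.

2*x*y^2 - 2*y^3 + y^2 - 1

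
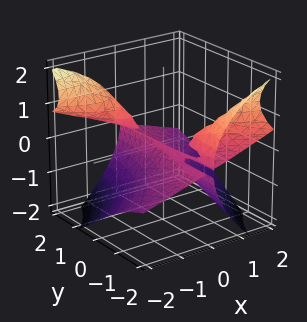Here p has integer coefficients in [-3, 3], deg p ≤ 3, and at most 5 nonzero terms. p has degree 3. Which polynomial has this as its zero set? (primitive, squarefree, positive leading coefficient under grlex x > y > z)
3*x*y*z + 2*z^3 + 2*x^2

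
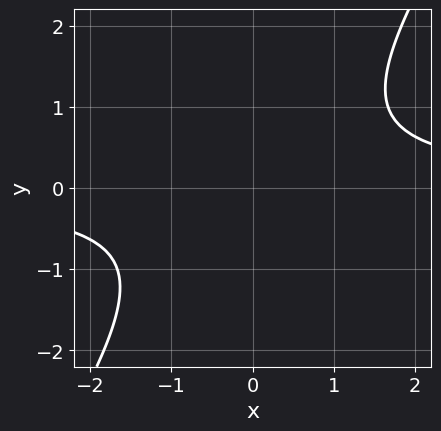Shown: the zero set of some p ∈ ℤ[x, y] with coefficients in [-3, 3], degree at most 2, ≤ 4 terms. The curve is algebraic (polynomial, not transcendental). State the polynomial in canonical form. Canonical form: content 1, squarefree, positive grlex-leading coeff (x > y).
First, the degree is 2 — the shape is more complex than any degree-1 curve.
Then, from the visible intercepts: no y-intercept at any integer in the box; it misses every integer gridline on the x-axis.
Finally, these observations pin down the coefficients.

3*x*y - 2*y^2 - 3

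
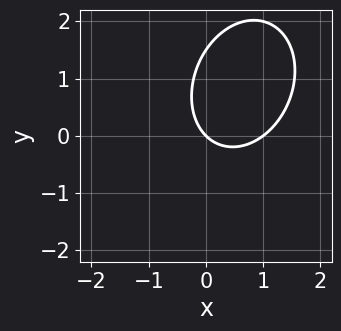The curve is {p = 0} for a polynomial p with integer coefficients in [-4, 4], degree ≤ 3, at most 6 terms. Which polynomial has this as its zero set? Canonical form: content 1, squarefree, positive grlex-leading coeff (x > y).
First, the degree is 2 — the shape is more complex than any degree-1 curve.
Then, reading off the gridlines: among the integer gridlines, it crosses the x-axis at x ∈ {0, 1}; it meets the y-axis at y = 0 (among the integer gridlines).
Finally, solving for integer coefficients yields p as stated.

3*x^2 - x*y + 2*y^2 - 3*x - 3*y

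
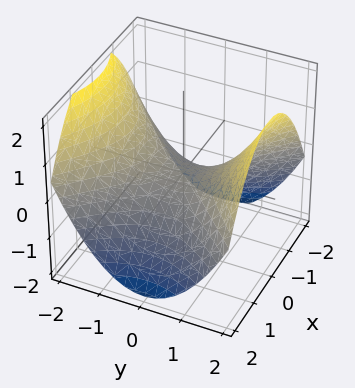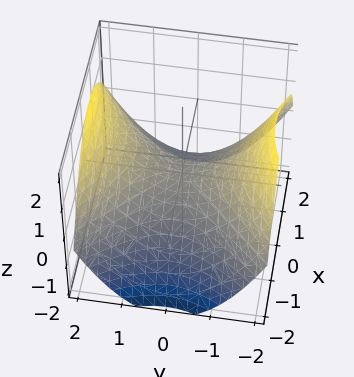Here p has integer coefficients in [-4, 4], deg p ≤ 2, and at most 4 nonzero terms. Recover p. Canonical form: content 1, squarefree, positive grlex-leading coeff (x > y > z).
x^2 - y^2 + 2*z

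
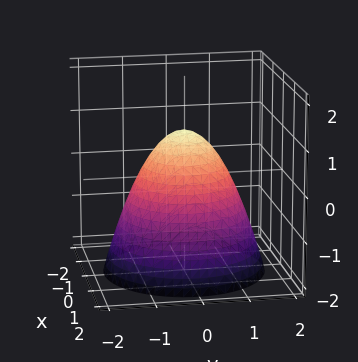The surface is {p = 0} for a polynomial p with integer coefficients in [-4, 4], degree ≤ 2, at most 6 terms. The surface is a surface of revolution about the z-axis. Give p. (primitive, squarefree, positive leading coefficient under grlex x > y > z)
(a) The degree is 2 — the shape is more complex than any degree-1 surface.
(b) By symmetry, the surface is invariant under rotation about z: p = q(x² + y², z).
(c) Against the integer gridlines: it meets the z-axis at z = 1 (among the integer gridlines); a circular section at z = 0 has radius exactly 1.
(d) Matching integer coefficients to the picture gives p.

x^2 + y^2 + z - 1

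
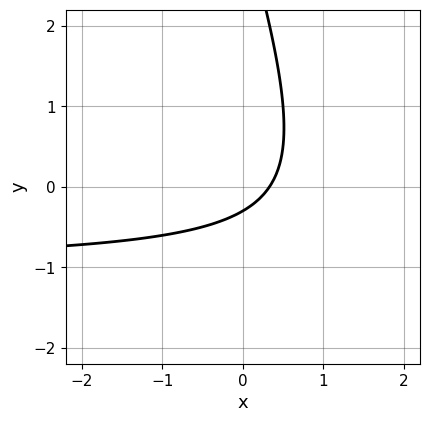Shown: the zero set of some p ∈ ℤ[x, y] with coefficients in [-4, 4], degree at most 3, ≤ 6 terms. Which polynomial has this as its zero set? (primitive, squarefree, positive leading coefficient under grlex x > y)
First, the degree is 2 — no degree-1 curve has this shape.
Finally, the integer polynomial consistent with all of this is the stated p.

3*x*y + y^2 + 3*x - 3*y - 1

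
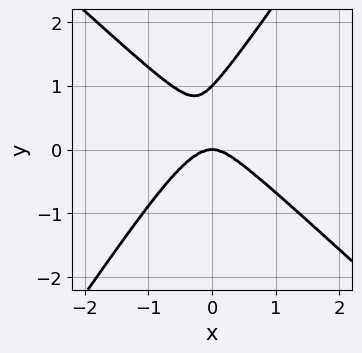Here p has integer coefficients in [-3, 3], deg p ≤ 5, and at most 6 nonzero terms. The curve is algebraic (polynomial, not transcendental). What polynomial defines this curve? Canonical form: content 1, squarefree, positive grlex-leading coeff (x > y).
1. Degree: a generic line meets the curve in up to 4 points, so deg p = 4.
2. From the axis intercepts and sections: among the integer gridlines, it crosses the y-axis at y ∈ {0, 1}; it crosses the x-axis at the gridline x = 0.
3. The integer polynomial consistent with all of this is the stated p.

3*x^4 + 2*x*y^3 - 2*y^4 + 2*x^2*y + 2*y^3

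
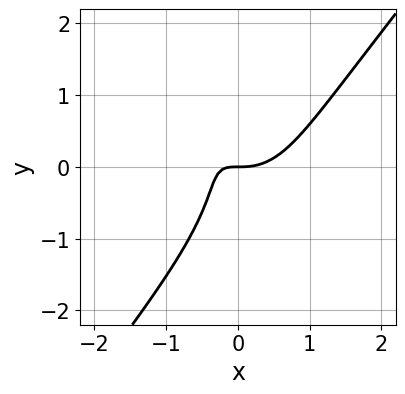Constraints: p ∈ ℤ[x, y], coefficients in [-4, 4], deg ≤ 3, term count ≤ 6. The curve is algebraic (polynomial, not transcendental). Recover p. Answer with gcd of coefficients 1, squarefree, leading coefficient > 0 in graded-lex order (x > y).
2*x^3 - y^3 - 2*x*y - y

(a) Degree: a generic line meets the curve in up to 3 points, so deg p = 3.
(b) From the visible intercepts: it meets the y-axis at y = 0 (among the integer gridlines); it crosses the x-axis at the gridline x = 0.
(c) Assembling these constraints gives the stated polynomial.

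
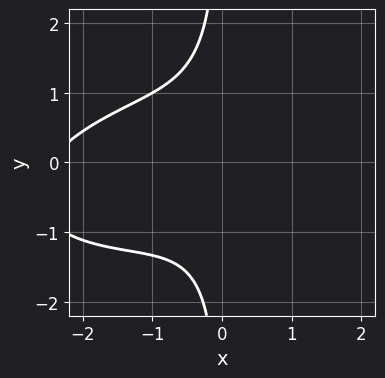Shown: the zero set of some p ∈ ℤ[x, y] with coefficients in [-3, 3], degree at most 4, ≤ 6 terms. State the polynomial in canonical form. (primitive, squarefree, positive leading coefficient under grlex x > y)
1. deg p = 3. The shape is more complex than any degree-2 curve.
2. Checking where it meets the axes: no y-intercept at any integer in the box; the curve avoids every integer x-axis point in the box.
3. Putting this together gives p.

x^3 - x^2*y + 3*x*y^2 + 2*x^2 + 3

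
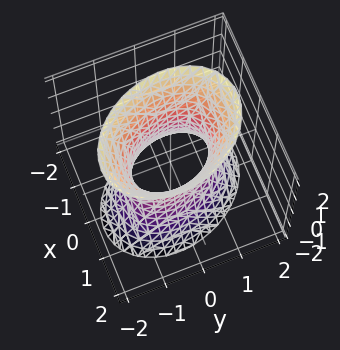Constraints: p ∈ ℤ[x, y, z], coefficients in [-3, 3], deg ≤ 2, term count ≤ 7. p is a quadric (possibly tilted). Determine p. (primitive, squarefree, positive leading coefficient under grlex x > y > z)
3*x^2 + x*y + 2*y^2 - z^2 - 2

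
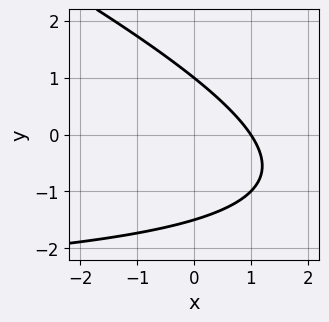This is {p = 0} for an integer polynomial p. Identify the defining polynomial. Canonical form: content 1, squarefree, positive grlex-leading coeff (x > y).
1. The degree is 2 — the shape is more complex than any degree-1 curve.
2. From the axis intercepts and sections: one y-axis crossing is at y = 1; it meets the x-axis at x = 1 (among the integer gridlines).
3. Together with the visible shape, these determine p as stated.

x*y + 2*y^2 + 3*x + y - 3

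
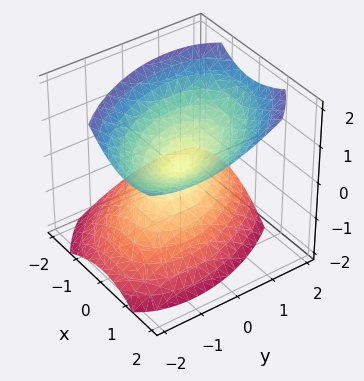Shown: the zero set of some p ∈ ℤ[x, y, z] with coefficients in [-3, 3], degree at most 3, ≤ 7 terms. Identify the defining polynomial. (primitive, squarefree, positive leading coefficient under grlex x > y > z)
First, there are 2 components.
Next, degree: no degree-1 surface has this shape, so deg p = 2.
Next, from the axis intercepts and sections: it meets the x-axis at x = 0 (among the integer gridlines); it meets the z-axis at z = 0 (among the integer gridlines); one y-axis crossing is at y = 0.
Finally, fitting integer coefficients to these (and the overall shape) gives p.

3*x^2 + 2*x*y - 2*x*z + 2*y^2 - 3*z^2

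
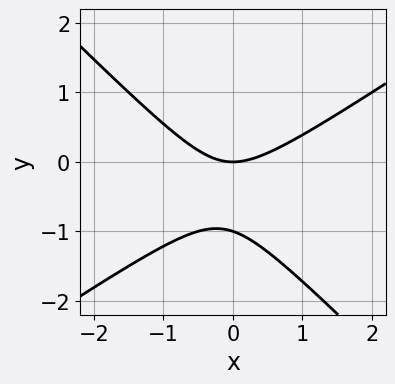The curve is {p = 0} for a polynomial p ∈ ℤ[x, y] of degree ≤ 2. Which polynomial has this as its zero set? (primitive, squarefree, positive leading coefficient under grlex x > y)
2*x^2 - x*y - 3*y^2 - 3*y

Degree: no degree-1 curve has this shape, so deg p = 2.
Checking where it meets the axes: among the integer gridlines, it crosses the y-axis at y ∈ {-1, 0}; it crosses the x-axis at the gridline x = 0.
Putting this together gives p.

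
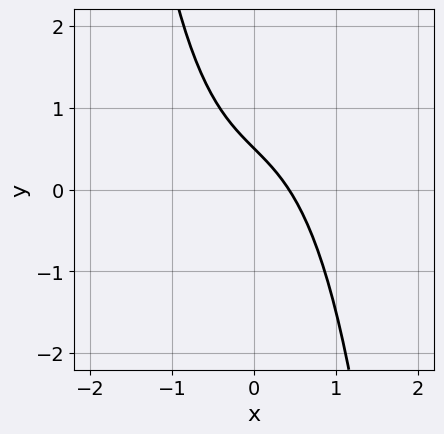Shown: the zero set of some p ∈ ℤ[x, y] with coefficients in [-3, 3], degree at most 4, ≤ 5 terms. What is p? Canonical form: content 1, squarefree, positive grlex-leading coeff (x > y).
2*x^3 + 2*x + 2*y - 1

The degree is 3 — the shape is more complex than any degree-2 curve.
Putting this together gives p.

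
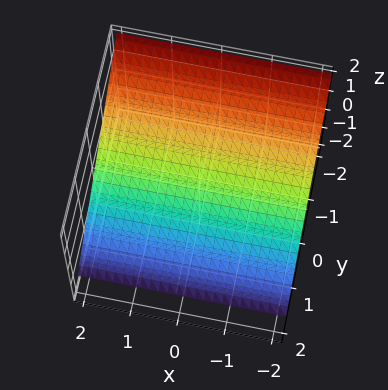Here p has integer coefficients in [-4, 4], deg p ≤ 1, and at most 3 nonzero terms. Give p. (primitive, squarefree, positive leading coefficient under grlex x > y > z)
2*y + 3*z - 2

(a) The degree is 1 — every cross-section is a straight line — this is a plane.
(b) Checking where it meets the axes: it misses every integer gridline on the x-axis; one y-axis crossing is at y = 1.
(c) Solving for integer coefficients yields p as stated.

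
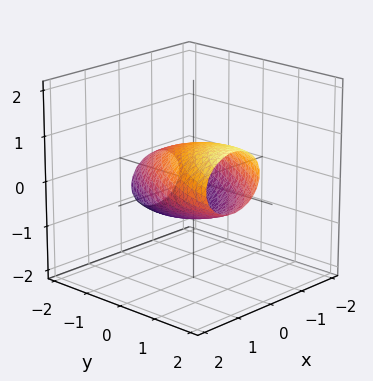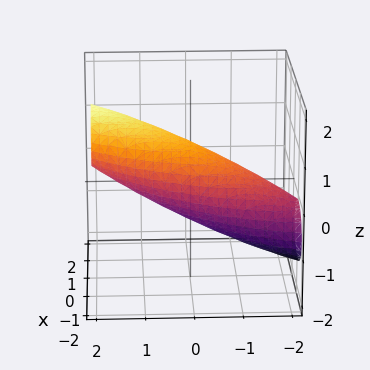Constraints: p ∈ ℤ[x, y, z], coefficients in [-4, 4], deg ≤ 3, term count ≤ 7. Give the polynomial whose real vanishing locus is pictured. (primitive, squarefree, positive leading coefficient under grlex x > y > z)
(a) deg p = 2. No degree-1 surface has this shape.
(b) Observable constraints: the x-axis gridline crossings are at x ∈ {-1, 1}.
(c) The integer polynomial consistent with all of this is the stated p.

2*x^2 - 2*x*y + y^2 - 2*y*z + 3*z^2 - 2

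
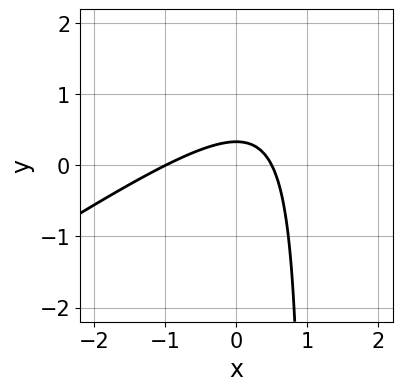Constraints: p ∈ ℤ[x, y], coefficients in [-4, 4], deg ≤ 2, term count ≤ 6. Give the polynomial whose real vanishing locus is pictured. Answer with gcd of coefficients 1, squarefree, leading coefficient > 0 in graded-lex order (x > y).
2*x^2 - 3*x*y + x + 3*y - 1

1. The degree is 2 — the shape is more complex than any degree-1 curve.
2. Observable constraints: it meets the x-axis at x = -1 (among the integer gridlines).
3. The integer polynomial consistent with all of this is the stated p.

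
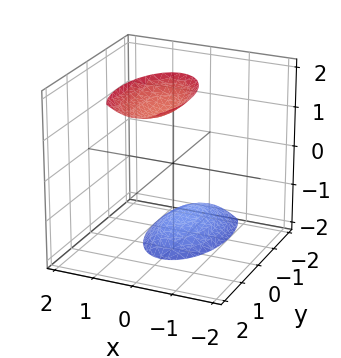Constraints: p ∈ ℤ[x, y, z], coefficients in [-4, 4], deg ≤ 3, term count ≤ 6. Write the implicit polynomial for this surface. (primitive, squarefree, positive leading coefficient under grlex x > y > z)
3*x^2 + y^2 - y*z - z^2 + 3

(a) The picture has 2 separate pieces. They look like related sheets of one shape, so recover p as a whole.
(b) The degree is 2 — the shape is more complex than any degree-1 surface.
(c) Checking where it meets the axes: it misses every integer gridline on the y-axis; it misses every integer gridline on the x-axis.
(d) Matching integer coefficients to the picture gives p.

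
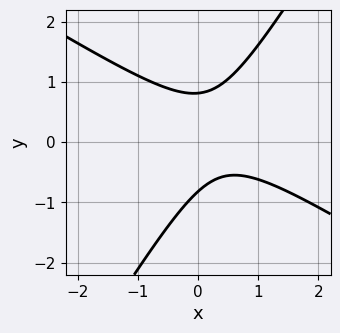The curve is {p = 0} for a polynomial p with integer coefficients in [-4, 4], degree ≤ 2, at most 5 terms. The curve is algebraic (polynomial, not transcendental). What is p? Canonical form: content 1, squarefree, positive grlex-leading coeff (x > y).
1. deg p = 2.
2. Checking where it meets the axes: it misses every integer gridline on the x-axis.
3. Matching integer coefficients to the picture gives p.

3*x^2 + 3*x*y - 3*y^2 - 2*x + 2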